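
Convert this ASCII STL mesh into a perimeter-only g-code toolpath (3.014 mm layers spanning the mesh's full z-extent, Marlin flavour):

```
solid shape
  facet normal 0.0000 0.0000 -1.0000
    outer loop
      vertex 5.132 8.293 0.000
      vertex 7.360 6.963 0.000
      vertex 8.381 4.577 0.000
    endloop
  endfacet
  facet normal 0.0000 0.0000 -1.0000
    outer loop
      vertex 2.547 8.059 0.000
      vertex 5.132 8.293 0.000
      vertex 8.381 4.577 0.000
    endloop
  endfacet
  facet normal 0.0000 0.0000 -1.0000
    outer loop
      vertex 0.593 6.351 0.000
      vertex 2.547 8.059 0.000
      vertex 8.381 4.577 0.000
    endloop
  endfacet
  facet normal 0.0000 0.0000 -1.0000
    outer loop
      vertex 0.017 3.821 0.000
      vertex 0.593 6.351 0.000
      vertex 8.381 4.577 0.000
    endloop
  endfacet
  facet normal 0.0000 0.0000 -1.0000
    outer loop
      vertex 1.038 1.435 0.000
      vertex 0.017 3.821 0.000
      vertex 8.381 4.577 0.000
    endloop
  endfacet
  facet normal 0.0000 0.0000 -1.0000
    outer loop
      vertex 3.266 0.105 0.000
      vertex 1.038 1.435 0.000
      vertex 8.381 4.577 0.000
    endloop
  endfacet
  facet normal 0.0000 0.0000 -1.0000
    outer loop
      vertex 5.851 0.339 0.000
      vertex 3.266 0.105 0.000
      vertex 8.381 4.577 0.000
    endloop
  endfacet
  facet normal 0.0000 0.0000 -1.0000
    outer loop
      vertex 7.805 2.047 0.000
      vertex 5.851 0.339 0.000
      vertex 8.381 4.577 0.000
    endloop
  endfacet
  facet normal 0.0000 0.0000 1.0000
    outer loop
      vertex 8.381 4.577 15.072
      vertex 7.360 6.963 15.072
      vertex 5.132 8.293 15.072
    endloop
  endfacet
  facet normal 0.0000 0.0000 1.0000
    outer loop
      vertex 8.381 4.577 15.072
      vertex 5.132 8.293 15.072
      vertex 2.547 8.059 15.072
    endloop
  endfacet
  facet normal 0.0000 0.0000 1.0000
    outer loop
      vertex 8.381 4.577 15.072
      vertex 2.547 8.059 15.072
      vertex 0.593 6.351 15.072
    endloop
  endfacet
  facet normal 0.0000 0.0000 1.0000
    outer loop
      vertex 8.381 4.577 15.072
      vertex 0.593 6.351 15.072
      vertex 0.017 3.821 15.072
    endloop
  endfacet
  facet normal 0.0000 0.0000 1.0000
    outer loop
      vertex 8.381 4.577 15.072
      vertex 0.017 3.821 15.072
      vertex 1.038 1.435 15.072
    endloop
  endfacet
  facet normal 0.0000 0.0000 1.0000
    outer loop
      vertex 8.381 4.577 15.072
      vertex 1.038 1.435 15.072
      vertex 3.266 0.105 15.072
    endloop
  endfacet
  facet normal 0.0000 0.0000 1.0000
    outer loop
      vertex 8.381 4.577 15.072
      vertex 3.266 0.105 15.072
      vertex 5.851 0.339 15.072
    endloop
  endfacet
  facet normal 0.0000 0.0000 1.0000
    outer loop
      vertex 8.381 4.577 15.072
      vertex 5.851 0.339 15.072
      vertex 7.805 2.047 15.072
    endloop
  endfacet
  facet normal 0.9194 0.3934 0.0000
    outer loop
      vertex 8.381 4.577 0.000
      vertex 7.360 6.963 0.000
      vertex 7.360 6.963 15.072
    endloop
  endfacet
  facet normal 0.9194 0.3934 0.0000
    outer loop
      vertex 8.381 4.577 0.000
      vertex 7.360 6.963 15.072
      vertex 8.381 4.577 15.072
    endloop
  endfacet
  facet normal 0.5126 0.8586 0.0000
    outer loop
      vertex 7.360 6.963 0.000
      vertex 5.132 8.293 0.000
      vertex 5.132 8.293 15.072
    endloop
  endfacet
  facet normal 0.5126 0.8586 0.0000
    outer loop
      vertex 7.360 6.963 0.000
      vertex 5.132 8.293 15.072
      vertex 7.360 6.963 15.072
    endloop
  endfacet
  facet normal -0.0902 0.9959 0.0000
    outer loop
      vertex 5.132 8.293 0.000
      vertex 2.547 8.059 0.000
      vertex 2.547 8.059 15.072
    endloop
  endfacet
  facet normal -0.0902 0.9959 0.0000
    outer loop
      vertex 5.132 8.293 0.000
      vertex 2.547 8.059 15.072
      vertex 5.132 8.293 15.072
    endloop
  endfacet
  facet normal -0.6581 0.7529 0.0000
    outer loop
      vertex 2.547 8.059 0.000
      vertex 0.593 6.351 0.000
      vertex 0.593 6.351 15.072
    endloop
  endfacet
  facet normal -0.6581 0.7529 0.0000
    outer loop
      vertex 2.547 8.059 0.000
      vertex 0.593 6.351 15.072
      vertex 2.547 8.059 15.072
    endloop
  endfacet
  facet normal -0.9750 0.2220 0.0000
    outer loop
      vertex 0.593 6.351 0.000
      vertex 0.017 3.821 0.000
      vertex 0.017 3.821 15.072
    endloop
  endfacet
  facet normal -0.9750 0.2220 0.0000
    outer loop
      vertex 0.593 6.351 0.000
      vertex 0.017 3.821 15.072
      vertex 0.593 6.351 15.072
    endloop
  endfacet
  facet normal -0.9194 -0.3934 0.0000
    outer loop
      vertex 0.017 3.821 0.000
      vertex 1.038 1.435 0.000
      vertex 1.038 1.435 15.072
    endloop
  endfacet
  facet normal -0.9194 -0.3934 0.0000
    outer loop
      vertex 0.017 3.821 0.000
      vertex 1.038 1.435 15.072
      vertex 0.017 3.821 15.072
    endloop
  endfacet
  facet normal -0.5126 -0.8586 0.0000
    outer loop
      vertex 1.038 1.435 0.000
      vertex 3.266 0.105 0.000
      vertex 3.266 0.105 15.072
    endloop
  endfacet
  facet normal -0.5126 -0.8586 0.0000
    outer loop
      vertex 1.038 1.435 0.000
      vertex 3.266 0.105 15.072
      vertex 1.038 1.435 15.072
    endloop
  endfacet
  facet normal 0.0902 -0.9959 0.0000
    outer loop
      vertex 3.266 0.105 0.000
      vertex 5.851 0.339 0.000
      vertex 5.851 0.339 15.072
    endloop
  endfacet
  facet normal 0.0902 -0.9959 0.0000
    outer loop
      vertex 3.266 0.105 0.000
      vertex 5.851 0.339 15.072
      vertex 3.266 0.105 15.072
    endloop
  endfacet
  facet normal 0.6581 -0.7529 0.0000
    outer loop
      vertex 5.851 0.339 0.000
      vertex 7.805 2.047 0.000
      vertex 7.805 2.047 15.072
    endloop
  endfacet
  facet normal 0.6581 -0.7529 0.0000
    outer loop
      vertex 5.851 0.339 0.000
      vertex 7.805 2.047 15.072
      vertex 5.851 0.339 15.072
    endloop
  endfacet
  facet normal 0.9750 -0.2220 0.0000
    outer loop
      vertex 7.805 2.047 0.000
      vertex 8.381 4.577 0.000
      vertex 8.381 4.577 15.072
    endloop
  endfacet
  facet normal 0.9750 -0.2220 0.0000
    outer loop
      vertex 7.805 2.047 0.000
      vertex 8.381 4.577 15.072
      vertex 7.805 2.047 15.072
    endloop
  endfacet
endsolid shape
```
; perimeter-only toolpath
G21 ; units = mm
G90 ; absolute positioning
G28 ; home
; layer 1
G0 Z3.014
G0 X8.381 Y4.577
G1 X7.360 Y6.963
G1 X5.132 Y8.293
G1 X2.547 Y8.059
G1 X0.593 Y6.351
G1 X0.017 Y3.821
G1 X1.038 Y1.435
G1 X3.266 Y0.105
G1 X5.851 Y0.339
G1 X7.805 Y2.047
G1 X8.381 Y4.577
; layer 2
G0 Z6.029
G0 X8.381 Y4.577
G1 X7.360 Y6.963
G1 X5.132 Y8.293
G1 X2.547 Y8.059
G1 X0.593 Y6.351
G1 X0.017 Y3.821
G1 X1.038 Y1.435
G1 X3.266 Y0.105
G1 X5.851 Y0.339
G1 X7.805 Y2.047
G1 X8.381 Y4.577
; layer 3
G0 Z9.043
G0 X8.381 Y4.577
G1 X7.360 Y6.963
G1 X5.132 Y8.293
G1 X2.547 Y8.059
G1 X0.593 Y6.351
G1 X0.017 Y3.821
G1 X1.038 Y1.435
G1 X3.266 Y0.105
G1 X5.851 Y0.339
G1 X7.805 Y2.047
G1 X8.381 Y4.577
; layer 4
G0 Z12.058
G0 X8.381 Y4.577
G1 X7.360 Y6.963
G1 X5.132 Y8.293
G1 X2.547 Y8.059
G1 X0.593 Y6.351
G1 X0.017 Y3.821
G1 X1.038 Y1.435
G1 X3.266 Y0.105
G1 X5.851 Y0.339
G1 X7.805 Y2.047
G1 X8.381 Y4.577
; layer 5
G0 Z15.072
G0 X8.381 Y4.577
G1 X7.360 Y6.963
G1 X5.132 Y8.293
G1 X2.547 Y8.059
G1 X0.593 Y6.351
G1 X0.017 Y3.821
G1 X1.038 Y1.435
G1 X3.266 Y0.105
G1 X5.851 Y0.339
G1 X7.805 Y2.047
G1 X8.381 Y4.577
M2 ; end

The solid is a regular 10-sided prism (a cylinder approximated with 10 flat sides), circumscribed radius ≈ 4.2 mm, height ≈ 15.1 mm. Slicing at Δz = 3.014 mm — 5 equal slices spanning the solid's height, so layer i sits at z = i·h/5 — gives 5 non-empty perimeters. Each is a 10-segment closed polygon; G0 lifts to the layer z and rapids to the start vertex, then G1 traces the edges.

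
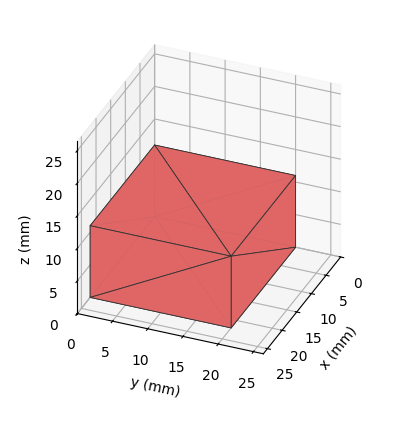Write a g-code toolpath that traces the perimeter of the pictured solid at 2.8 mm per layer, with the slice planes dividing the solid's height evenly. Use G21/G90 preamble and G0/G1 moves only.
Reading the render: the shape is a rectangular box, roughly 22 × 20 mm footprint and 11 mm tall (dimensions read to the nearest mm from the axis ticks). For the g-code, the solid's height is divided into equal slices at the stated Δz and each level perimeter traced with G1 moves after a G0 lift.

; perimeter-only toolpath
G21 ; units = mm
G90 ; absolute positioning
G28 ; home
; layer 1
G0 Z2.8
G0 X0.0 Y0.0
G1 X22.0 Y0.0
G1 X22.0 Y20.0
G1 X0.0 Y20.0
G1 X0.0 Y0.0
; layer 2
G0 Z5.5
G0 X0.0 Y0.0
G1 X22.0 Y0.0
G1 X22.0 Y20.0
G1 X0.0 Y20.0
G1 X0.0 Y0.0
; layer 3
G0 Z8.2
G0 X0.0 Y0.0
G1 X22.0 Y0.0
G1 X22.0 Y20.0
G1 X0.0 Y20.0
G1 X0.0 Y0.0
; layer 4
G0 Z11.0
G0 X0.0 Y0.0
G1 X22.0 Y0.0
G1 X22.0 Y20.0
G1 X0.0 Y20.0
G1 X0.0 Y0.0
M2 ; end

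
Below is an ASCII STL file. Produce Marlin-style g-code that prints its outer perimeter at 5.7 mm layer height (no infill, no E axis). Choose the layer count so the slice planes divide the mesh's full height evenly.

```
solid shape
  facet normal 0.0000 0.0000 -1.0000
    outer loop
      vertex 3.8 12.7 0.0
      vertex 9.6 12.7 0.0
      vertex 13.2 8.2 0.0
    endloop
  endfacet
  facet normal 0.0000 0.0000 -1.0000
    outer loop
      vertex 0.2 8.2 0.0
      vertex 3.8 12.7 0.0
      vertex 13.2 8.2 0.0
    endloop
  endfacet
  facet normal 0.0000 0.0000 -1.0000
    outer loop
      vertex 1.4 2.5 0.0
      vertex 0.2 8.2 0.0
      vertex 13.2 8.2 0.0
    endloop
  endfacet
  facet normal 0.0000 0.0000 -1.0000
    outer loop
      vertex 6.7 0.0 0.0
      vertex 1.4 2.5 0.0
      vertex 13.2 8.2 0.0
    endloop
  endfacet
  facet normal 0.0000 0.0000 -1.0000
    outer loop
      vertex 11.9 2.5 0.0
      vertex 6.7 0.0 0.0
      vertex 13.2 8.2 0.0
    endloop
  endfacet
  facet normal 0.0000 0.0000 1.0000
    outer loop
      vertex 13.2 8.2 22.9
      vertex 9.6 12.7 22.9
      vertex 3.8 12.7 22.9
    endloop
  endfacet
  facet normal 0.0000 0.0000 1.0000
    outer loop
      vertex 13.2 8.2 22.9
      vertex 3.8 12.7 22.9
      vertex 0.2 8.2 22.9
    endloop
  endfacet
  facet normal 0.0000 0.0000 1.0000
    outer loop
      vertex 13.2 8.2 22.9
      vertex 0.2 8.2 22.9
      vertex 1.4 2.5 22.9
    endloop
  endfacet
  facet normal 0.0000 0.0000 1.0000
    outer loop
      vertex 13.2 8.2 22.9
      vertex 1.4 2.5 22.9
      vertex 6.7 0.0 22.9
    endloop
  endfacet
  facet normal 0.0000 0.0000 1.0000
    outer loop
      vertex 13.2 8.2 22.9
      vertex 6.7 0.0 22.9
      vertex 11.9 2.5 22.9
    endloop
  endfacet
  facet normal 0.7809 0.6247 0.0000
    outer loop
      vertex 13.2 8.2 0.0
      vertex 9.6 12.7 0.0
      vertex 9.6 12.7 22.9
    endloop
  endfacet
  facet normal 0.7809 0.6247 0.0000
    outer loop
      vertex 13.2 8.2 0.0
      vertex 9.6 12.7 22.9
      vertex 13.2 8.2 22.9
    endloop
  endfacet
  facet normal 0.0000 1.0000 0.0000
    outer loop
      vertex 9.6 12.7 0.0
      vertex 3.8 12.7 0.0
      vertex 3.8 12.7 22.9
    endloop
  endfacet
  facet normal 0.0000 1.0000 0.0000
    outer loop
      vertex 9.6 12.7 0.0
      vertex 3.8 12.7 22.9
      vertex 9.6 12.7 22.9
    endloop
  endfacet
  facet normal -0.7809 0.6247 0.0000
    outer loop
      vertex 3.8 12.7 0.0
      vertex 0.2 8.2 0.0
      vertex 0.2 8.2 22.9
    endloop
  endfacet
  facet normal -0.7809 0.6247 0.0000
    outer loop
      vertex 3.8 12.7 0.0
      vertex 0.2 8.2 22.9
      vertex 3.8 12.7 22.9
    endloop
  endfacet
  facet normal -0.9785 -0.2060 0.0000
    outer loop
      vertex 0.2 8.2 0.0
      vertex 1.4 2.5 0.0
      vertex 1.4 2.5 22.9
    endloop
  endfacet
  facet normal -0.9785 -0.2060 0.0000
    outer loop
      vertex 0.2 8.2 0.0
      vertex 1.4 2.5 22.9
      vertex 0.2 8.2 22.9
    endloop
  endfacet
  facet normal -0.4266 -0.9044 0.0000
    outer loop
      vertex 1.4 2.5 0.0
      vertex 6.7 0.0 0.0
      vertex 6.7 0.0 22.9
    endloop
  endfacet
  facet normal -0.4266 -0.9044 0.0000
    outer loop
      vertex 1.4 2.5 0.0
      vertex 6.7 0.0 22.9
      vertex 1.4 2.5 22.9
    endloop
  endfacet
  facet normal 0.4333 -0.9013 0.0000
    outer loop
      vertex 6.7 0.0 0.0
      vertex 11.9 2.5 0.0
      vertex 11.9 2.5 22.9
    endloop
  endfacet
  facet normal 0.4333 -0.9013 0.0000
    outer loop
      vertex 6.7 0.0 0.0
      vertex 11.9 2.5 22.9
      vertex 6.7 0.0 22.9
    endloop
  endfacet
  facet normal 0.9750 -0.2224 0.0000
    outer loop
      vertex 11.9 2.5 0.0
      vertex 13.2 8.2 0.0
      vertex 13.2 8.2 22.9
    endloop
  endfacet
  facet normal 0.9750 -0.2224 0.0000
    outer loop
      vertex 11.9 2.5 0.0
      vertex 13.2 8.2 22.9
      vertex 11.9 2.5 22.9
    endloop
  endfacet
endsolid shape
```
; perimeter-only toolpath
G21 ; units = mm
G90 ; absolute positioning
G28 ; home
; layer 1
G0 Z5.7
G0 X13.2 Y8.2
G1 X9.6 Y12.7
G1 X3.8 Y12.7
G1 X0.2 Y8.2
G1 X1.4 Y2.5
G1 X6.7 Y0.0
G1 X11.9 Y2.5
G1 X13.2 Y8.2
; layer 2
G0 Z11.4
G0 X13.2 Y8.2
G1 X9.6 Y12.7
G1 X3.8 Y12.7
G1 X0.2 Y8.2
G1 X1.4 Y2.5
G1 X6.7 Y0.0
G1 X11.9 Y2.5
G1 X13.2 Y8.2
; layer 3
G0 Z17.2
G0 X13.2 Y8.2
G1 X9.6 Y12.7
G1 X3.8 Y12.7
G1 X0.2 Y8.2
G1 X1.4 Y2.5
G1 X6.7 Y0.0
G1 X11.9 Y2.5
G1 X13.2 Y8.2
; layer 4
G0 Z22.9
G0 X13.2 Y8.2
G1 X9.6 Y12.7
G1 X3.8 Y12.7
G1 X0.2 Y8.2
G1 X1.4 Y2.5
G1 X6.7 Y0.0
G1 X11.9 Y2.5
G1 X13.2 Y8.2
M2 ; end

The solid is a regular 7-sided prism (a cylinder approximated with 7 flat sides), circumscribed radius ≈ 6.7 mm, height ≈ 22.9 mm. Slicing at Δz = 5.7 mm — 4 equal slices spanning the solid's height, so layer i sits at z = i·h/4 — gives 4 non-empty perimeters. Each is a 7-segment closed polygon; G0 lifts to the layer z and rapids to the start vertex, then G1 traces the edges.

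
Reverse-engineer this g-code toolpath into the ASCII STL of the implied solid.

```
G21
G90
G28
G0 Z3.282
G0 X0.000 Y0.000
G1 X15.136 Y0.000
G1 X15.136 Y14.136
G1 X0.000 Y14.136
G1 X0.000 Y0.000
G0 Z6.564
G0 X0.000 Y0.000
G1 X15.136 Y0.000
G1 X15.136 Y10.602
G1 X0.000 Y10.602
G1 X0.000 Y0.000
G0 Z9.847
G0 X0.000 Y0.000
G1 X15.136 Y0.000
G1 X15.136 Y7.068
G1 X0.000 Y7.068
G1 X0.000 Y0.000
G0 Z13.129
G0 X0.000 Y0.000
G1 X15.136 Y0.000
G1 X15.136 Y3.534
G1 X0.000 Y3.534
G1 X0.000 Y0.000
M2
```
solid part
  facet normal 0.0000 0.0000 -1.0000
    outer loop
      vertex 15.136 17.670 0.000
      vertex 15.136 0.000 0.000
      vertex 0.000 0.000 0.000
    endloop
  endfacet
  facet normal 0.0000 0.0000 -1.0000
    outer loop
      vertex 0.000 17.670 0.000
      vertex 15.136 17.670 0.000
      vertex 0.000 0.000 0.000
    endloop
  endfacet
  facet normal 0.0000 -1.0000 0.0000
    outer loop
      vertex 0.000 0.000 0.000
      vertex 15.136 0.000 0.000
      vertex 15.136 0.000 16.411
    endloop
  endfacet
  facet normal 0.0000 -1.0000 0.0000
    outer loop
      vertex 0.000 0.000 0.000
      vertex 15.136 0.000 16.411
      vertex 0.000 0.000 16.411
    endloop
  endfacet
  facet normal 0.0000 0.6805 0.7327
    outer loop
      vertex 0.000 0.000 16.411
      vertex 15.136 0.000 16.411
      vertex 15.136 17.670 0.000
    endloop
  endfacet
  facet normal 0.0000 0.6805 0.7327
    outer loop
      vertex 0.000 0.000 16.411
      vertex 15.136 17.670 0.000
      vertex 0.000 17.670 0.000
    endloop
  endfacet
  facet normal -1.0000 0.0000 0.0000
    outer loop
      vertex 0.000 0.000 16.411
      vertex 0.000 17.670 0.000
      vertex 0.000 0.000 0.000
    endloop
  endfacet
  facet normal 1.0000 0.0000 0.0000
    outer loop
      vertex 15.136 0.000 0.000
      vertex 15.136 17.670 0.000
      vertex 15.136 0.000 16.411
    endloop
  endfacet
endsolid part

The G0 Z moves step by Δz≈3.282 mm. The G1 loops shrink linearly with z, so the solid tapers from its base footprint up to z≈16.4. Closing with a flat bottom cap and the tapered top and triangulating gives 8 facets — a wedge (ramp): 15.1 × 17.7 mm base, rising to 16.4 mm along the y=0 edge and sloping linearly to z=0 at y=17.7.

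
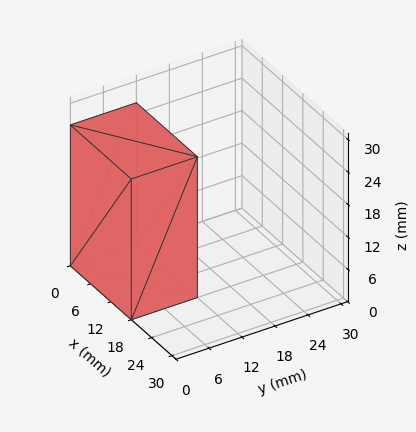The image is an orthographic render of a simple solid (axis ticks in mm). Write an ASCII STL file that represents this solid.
Reading the render: the shape is a rectangular box, roughly 18 × 12 mm footprint and 26 mm tall (dimensions read to the nearest mm from the axis ticks). For the STL, each face is triangulated and given an outward normal.

solid part
  facet normal 0.0000 0.0000 -1.0000
    outer loop
      vertex 18.0 12.0 0.0
      vertex 18.0 0.0 0.0
      vertex 0.0 0.0 0.0
    endloop
  endfacet
  facet normal 0.0000 0.0000 -1.0000
    outer loop
      vertex 0.0 12.0 0.0
      vertex 18.0 12.0 0.0
      vertex 0.0 0.0 0.0
    endloop
  endfacet
  facet normal 0.0000 0.0000 1.0000
    outer loop
      vertex 0.0 0.0 26.0
      vertex 18.0 0.0 26.0
      vertex 18.0 12.0 26.0
    endloop
  endfacet
  facet normal 0.0000 0.0000 1.0000
    outer loop
      vertex 0.0 0.0 26.0
      vertex 18.0 12.0 26.0
      vertex 0.0 12.0 26.0
    endloop
  endfacet
  facet normal 0.0000 -1.0000 0.0000
    outer loop
      vertex 0.0 0.0 0.0
      vertex 18.0 0.0 0.0
      vertex 18.0 0.0 26.0
    endloop
  endfacet
  facet normal 0.0000 -1.0000 0.0000
    outer loop
      vertex 0.0 0.0 0.0
      vertex 18.0 0.0 26.0
      vertex 0.0 0.0 26.0
    endloop
  endfacet
  facet normal 0.0000 1.0000 0.0000
    outer loop
      vertex 18.0 12.0 26.0
      vertex 18.0 12.0 0.0
      vertex 0.0 12.0 0.0
    endloop
  endfacet
  facet normal 0.0000 1.0000 0.0000
    outer loop
      vertex 0.0 12.0 26.0
      vertex 18.0 12.0 26.0
      vertex 0.0 12.0 0.0
    endloop
  endfacet
  facet normal -1.0000 0.0000 0.0000
    outer loop
      vertex 0.0 12.0 26.0
      vertex 0.0 12.0 0.0
      vertex 0.0 0.0 0.0
    endloop
  endfacet
  facet normal -1.0000 0.0000 0.0000
    outer loop
      vertex 0.0 0.0 26.0
      vertex 0.0 12.0 26.0
      vertex 0.0 0.0 0.0
    endloop
  endfacet
  facet normal 1.0000 0.0000 0.0000
    outer loop
      vertex 18.0 0.0 0.0
      vertex 18.0 12.0 0.0
      vertex 18.0 12.0 26.0
    endloop
  endfacet
  facet normal 1.0000 0.0000 0.0000
    outer loop
      vertex 18.0 0.0 0.0
      vertex 18.0 12.0 26.0
      vertex 18.0 0.0 26.0
    endloop
  endfacet
endsolid part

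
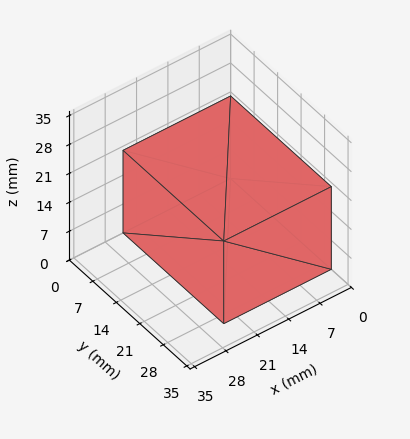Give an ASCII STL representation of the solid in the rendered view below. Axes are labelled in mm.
Reading the render: the shape is a rectangular box, roughly 24 × 30 mm footprint and 20 mm tall (dimensions read to the nearest mm from the axis ticks). For the STL, each face is triangulated and given an outward normal.

solid part
  facet normal 0.0000 0.0000 -1.0000
    outer loop
      vertex 24.000 30.000 0.000
      vertex 24.000 0.000 0.000
      vertex 0.000 0.000 0.000
    endloop
  endfacet
  facet normal 0.0000 0.0000 -1.0000
    outer loop
      vertex 0.000 30.000 0.000
      vertex 24.000 30.000 0.000
      vertex 0.000 0.000 0.000
    endloop
  endfacet
  facet normal 0.0000 0.0000 1.0000
    outer loop
      vertex 0.000 0.000 20.000
      vertex 24.000 0.000 20.000
      vertex 24.000 30.000 20.000
    endloop
  endfacet
  facet normal 0.0000 0.0000 1.0000
    outer loop
      vertex 0.000 0.000 20.000
      vertex 24.000 30.000 20.000
      vertex 0.000 30.000 20.000
    endloop
  endfacet
  facet normal 0.0000 -1.0000 0.0000
    outer loop
      vertex 0.000 0.000 0.000
      vertex 24.000 0.000 0.000
      vertex 24.000 0.000 20.000
    endloop
  endfacet
  facet normal 0.0000 -1.0000 0.0000
    outer loop
      vertex 0.000 0.000 0.000
      vertex 24.000 0.000 20.000
      vertex 0.000 0.000 20.000
    endloop
  endfacet
  facet normal 0.0000 1.0000 0.0000
    outer loop
      vertex 24.000 30.000 20.000
      vertex 24.000 30.000 0.000
      vertex 0.000 30.000 0.000
    endloop
  endfacet
  facet normal 0.0000 1.0000 0.0000
    outer loop
      vertex 0.000 30.000 20.000
      vertex 24.000 30.000 20.000
      vertex 0.000 30.000 0.000
    endloop
  endfacet
  facet normal -1.0000 0.0000 0.0000
    outer loop
      vertex 0.000 30.000 20.000
      vertex 0.000 30.000 0.000
      vertex 0.000 0.000 0.000
    endloop
  endfacet
  facet normal -1.0000 0.0000 0.0000
    outer loop
      vertex 0.000 0.000 20.000
      vertex 0.000 30.000 20.000
      vertex 0.000 0.000 0.000
    endloop
  endfacet
  facet normal 1.0000 0.0000 0.0000
    outer loop
      vertex 24.000 0.000 0.000
      vertex 24.000 30.000 0.000
      vertex 24.000 30.000 20.000
    endloop
  endfacet
  facet normal 1.0000 0.0000 0.0000
    outer loop
      vertex 24.000 0.000 0.000
      vertex 24.000 30.000 20.000
      vertex 24.000 0.000 20.000
    endloop
  endfacet
endsolid part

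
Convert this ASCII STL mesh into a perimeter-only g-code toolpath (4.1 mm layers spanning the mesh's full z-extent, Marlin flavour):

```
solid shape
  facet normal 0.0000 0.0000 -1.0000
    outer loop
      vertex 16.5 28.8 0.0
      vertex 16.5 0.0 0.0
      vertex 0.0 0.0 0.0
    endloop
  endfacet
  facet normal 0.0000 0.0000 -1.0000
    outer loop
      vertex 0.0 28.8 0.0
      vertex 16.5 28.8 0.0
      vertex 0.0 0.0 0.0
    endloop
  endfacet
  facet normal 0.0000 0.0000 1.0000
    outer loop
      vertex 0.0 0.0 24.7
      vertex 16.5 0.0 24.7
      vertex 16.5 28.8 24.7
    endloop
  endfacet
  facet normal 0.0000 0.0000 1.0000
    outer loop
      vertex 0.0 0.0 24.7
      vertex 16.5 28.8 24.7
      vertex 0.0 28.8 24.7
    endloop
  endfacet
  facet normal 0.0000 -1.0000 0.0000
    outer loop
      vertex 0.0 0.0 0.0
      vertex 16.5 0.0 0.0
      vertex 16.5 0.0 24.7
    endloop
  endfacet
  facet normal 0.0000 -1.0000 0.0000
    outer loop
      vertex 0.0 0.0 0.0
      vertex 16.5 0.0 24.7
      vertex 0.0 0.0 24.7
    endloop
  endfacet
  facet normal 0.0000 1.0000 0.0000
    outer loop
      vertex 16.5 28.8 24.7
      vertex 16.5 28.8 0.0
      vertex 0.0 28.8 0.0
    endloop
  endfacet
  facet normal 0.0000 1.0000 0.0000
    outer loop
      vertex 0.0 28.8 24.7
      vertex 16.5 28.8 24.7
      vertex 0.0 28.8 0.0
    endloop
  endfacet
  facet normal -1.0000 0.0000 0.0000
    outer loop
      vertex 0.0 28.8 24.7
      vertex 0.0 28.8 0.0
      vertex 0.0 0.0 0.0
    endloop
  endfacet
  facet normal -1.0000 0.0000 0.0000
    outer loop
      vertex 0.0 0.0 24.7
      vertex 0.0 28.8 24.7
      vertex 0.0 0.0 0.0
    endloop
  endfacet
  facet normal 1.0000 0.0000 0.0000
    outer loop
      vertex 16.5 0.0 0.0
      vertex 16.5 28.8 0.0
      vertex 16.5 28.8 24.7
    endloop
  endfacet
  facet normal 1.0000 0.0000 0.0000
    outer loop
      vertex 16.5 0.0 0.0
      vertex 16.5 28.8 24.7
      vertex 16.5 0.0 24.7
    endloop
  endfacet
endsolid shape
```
; perimeter-only toolpath
G21 ; units = mm
G90 ; absolute positioning
G28 ; home
; layer 1
G0 Z4.1
G0 X0.0 Y0.0
G1 X16.5 Y0.0
G1 X16.5 Y28.8
G1 X0.0 Y28.8
G1 X0.0 Y0.0
; layer 2
G0 Z8.2
G0 X0.0 Y0.0
G1 X16.5 Y0.0
G1 X16.5 Y28.8
G1 X0.0 Y28.8
G1 X0.0 Y0.0
; layer 3
G0 Z12.3
G0 X0.0 Y0.0
G1 X16.5 Y0.0
G1 X16.5 Y28.8
G1 X0.0 Y28.8
G1 X0.0 Y0.0
; layer 4
G0 Z16.5
G0 X0.0 Y0.0
G1 X16.5 Y0.0
G1 X16.5 Y28.8
G1 X0.0 Y28.8
G1 X0.0 Y0.0
; layer 5
G0 Z20.6
G0 X0.0 Y0.0
G1 X16.5 Y0.0
G1 X16.5 Y28.8
G1 X0.0 Y28.8
G1 X0.0 Y0.0
; layer 6
G0 Z24.7
G0 X0.0 Y0.0
G1 X16.5 Y0.0
G1 X16.5 Y28.8
G1 X0.0 Y28.8
G1 X0.0 Y0.0
M2 ; end

The solid is a rectangular box, roughly 16.5 × 28.8 mm footprint and 24.7 mm tall. Slicing at Δz = 4.1 mm — 6 equal slices spanning the solid's height, so layer i sits at z = i·h/6 — gives 6 non-empty perimeters. Each is a 4-segment closed polygon; G0 lifts to the layer z and rapids to the start vertex, then G1 traces the edges.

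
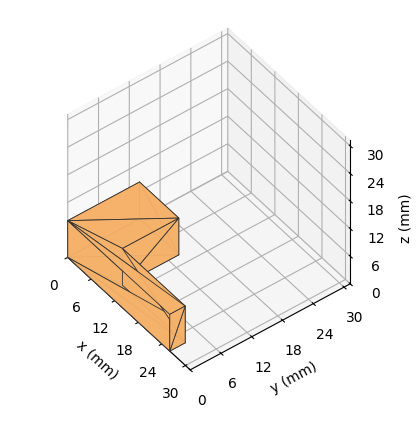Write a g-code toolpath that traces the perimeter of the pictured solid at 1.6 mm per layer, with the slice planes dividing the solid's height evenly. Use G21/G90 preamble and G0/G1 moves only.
Reading the render: the shape is an L-shaped prism: outer 26 × 14 mm, arm thicknesses ≈ 3 mm (horizontal) and 10 mm (vertical), extruded 8 mm in z (dimensions read to the nearest mm from the axis ticks). For the g-code, the solid's height is divided into equal slices at the stated Δz and each level perimeter traced with G1 moves after a G0 lift.

; perimeter-only toolpath
G21 ; units = mm
G90 ; absolute positioning
G28 ; home
; layer 1
G0 Z1.6
G0 X0.0 Y0.0
G1 X26.0 Y0.0
G1 X26.0 Y3.0
G1 X10.0 Y3.0
G1 X10.0 Y14.0
G1 X0.0 Y14.0
G1 X0.0 Y0.0
; layer 2
G0 Z3.2
G0 X0.0 Y0.0
G1 X26.0 Y0.0
G1 X26.0 Y3.0
G1 X10.0 Y3.0
G1 X10.0 Y14.0
G1 X0.0 Y14.0
G1 X0.0 Y0.0
; layer 3
G0 Z4.8
G0 X0.0 Y0.0
G1 X26.0 Y0.0
G1 X26.0 Y3.0
G1 X10.0 Y3.0
G1 X10.0 Y14.0
G1 X0.0 Y14.0
G1 X0.0 Y0.0
; layer 4
G0 Z6.4
G0 X0.0 Y0.0
G1 X26.0 Y0.0
G1 X26.0 Y3.0
G1 X10.0 Y3.0
G1 X10.0 Y14.0
G1 X0.0 Y14.0
G1 X0.0 Y0.0
; layer 5
G0 Z8.0
G0 X0.0 Y0.0
G1 X26.0 Y0.0
G1 X26.0 Y3.0
G1 X10.0 Y3.0
G1 X10.0 Y14.0
G1 X0.0 Y14.0
G1 X0.0 Y0.0
M2 ; end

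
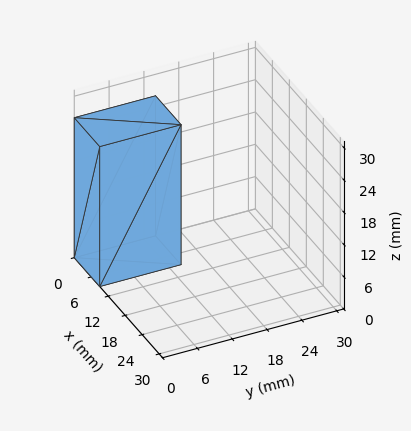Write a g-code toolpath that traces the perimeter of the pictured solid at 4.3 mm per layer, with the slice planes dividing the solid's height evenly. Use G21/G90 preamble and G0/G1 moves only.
Reading the render: the shape is a rectangular box, roughly 9 × 14 mm footprint and 26 mm tall (dimensions read to the nearest mm from the axis ticks). For the g-code, the solid's height is divided into equal slices at the stated Δz and each level perimeter traced with G1 moves after a G0 lift.

; perimeter-only toolpath
G21 ; units = mm
G90 ; absolute positioning
G28 ; home
; layer 1
G0 Z4.3
G0 X0.0 Y0.0
G1 X9.0 Y0.0
G1 X9.0 Y14.0
G1 X0.0 Y14.0
G1 X0.0 Y0.0
; layer 2
G0 Z8.7
G0 X0.0 Y0.0
G1 X9.0 Y0.0
G1 X9.0 Y14.0
G1 X0.0 Y14.0
G1 X0.0 Y0.0
; layer 3
G0 Z13.0
G0 X0.0 Y0.0
G1 X9.0 Y0.0
G1 X9.0 Y14.0
G1 X0.0 Y14.0
G1 X0.0 Y0.0
; layer 4
G0 Z17.3
G0 X0.0 Y0.0
G1 X9.0 Y0.0
G1 X9.0 Y14.0
G1 X0.0 Y14.0
G1 X0.0 Y0.0
; layer 5
G0 Z21.7
G0 X0.0 Y0.0
G1 X9.0 Y0.0
G1 X9.0 Y14.0
G1 X0.0 Y14.0
G1 X0.0 Y0.0
; layer 6
G0 Z26.0
G0 X0.0 Y0.0
G1 X9.0 Y0.0
G1 X9.0 Y14.0
G1 X0.0 Y14.0
G1 X0.0 Y0.0
M2 ; end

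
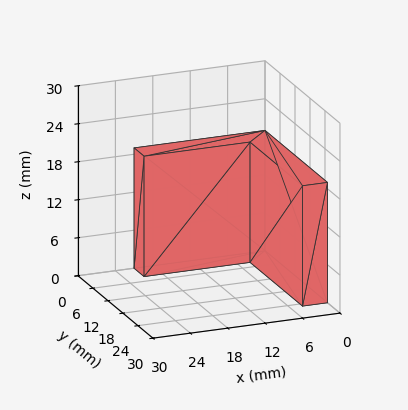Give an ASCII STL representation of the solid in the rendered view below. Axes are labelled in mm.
Reading the render: the shape is an L-shaped prism: outer 21 × 25 mm, arm thicknesses ≈ 4 mm (horizontal) and 4 mm (vertical), extruded 19 mm in z (dimensions read to the nearest mm from the axis ticks). For the STL, each face is triangulated and given an outward normal.

solid part
  facet normal 0.0000 0.0000 -1.0000
    outer loop
      vertex 21.00 4.00 0.00
      vertex 21.00 0.00 0.00
      vertex 0.00 0.00 0.00
    endloop
  endfacet
  facet normal 0.0000 0.0000 -1.0000
    outer loop
      vertex 4.00 4.00 0.00
      vertex 21.00 4.00 0.00
      vertex 0.00 0.00 0.00
    endloop
  endfacet
  facet normal 0.0000 0.0000 -1.0000
    outer loop
      vertex 4.00 25.00 0.00
      vertex 4.00 4.00 0.00
      vertex 0.00 0.00 0.00
    endloop
  endfacet
  facet normal 0.0000 0.0000 -1.0000
    outer loop
      vertex 0.00 25.00 0.00
      vertex 4.00 25.00 0.00
      vertex 0.00 0.00 0.00
    endloop
  endfacet
  facet normal 0.0000 0.0000 1.0000
    outer loop
      vertex 0.00 0.00 19.00
      vertex 21.00 0.00 19.00
      vertex 21.00 4.00 19.00
    endloop
  endfacet
  facet normal 0.0000 0.0000 1.0000
    outer loop
      vertex 0.00 0.00 19.00
      vertex 21.00 4.00 19.00
      vertex 4.00 4.00 19.00
    endloop
  endfacet
  facet normal 0.0000 0.0000 1.0000
    outer loop
      vertex 0.00 0.00 19.00
      vertex 4.00 4.00 19.00
      vertex 4.00 25.00 19.00
    endloop
  endfacet
  facet normal 0.0000 0.0000 1.0000
    outer loop
      vertex 0.00 0.00 19.00
      vertex 4.00 25.00 19.00
      vertex 0.00 25.00 19.00
    endloop
  endfacet
  facet normal 0.0000 -1.0000 0.0000
    outer loop
      vertex 0.00 0.00 0.00
      vertex 21.00 0.00 0.00
      vertex 21.00 0.00 19.00
    endloop
  endfacet
  facet normal 0.0000 -1.0000 0.0000
    outer loop
      vertex 0.00 0.00 0.00
      vertex 21.00 0.00 19.00
      vertex 0.00 0.00 19.00
    endloop
  endfacet
  facet normal 1.0000 0.0000 0.0000
    outer loop
      vertex 21.00 0.00 0.00
      vertex 21.00 4.00 0.00
      vertex 21.00 4.00 19.00
    endloop
  endfacet
  facet normal 1.0000 0.0000 0.0000
    outer loop
      vertex 21.00 0.00 0.00
      vertex 21.00 4.00 19.00
      vertex 21.00 0.00 19.00
    endloop
  endfacet
  facet normal 0.0000 1.0000 0.0000
    outer loop
      vertex 21.00 4.00 0.00
      vertex 4.00 4.00 0.00
      vertex 4.00 4.00 19.00
    endloop
  endfacet
  facet normal 0.0000 1.0000 0.0000
    outer loop
      vertex 21.00 4.00 0.00
      vertex 4.00 4.00 19.00
      vertex 21.00 4.00 19.00
    endloop
  endfacet
  facet normal 1.0000 0.0000 0.0000
    outer loop
      vertex 4.00 4.00 0.00
      vertex 4.00 25.00 0.00
      vertex 4.00 25.00 19.00
    endloop
  endfacet
  facet normal 1.0000 0.0000 0.0000
    outer loop
      vertex 4.00 4.00 0.00
      vertex 4.00 25.00 19.00
      vertex 4.00 4.00 19.00
    endloop
  endfacet
  facet normal 0.0000 1.0000 0.0000
    outer loop
      vertex 4.00 25.00 0.00
      vertex 0.00 25.00 0.00
      vertex 0.00 25.00 19.00
    endloop
  endfacet
  facet normal 0.0000 1.0000 0.0000
    outer loop
      vertex 4.00 25.00 0.00
      vertex 0.00 25.00 19.00
      vertex 4.00 25.00 19.00
    endloop
  endfacet
  facet normal -1.0000 0.0000 0.0000
    outer loop
      vertex 0.00 25.00 0.00
      vertex 0.00 0.00 0.00
      vertex 0.00 0.00 19.00
    endloop
  endfacet
  facet normal -1.0000 0.0000 0.0000
    outer loop
      vertex 0.00 25.00 0.00
      vertex 0.00 0.00 19.00
      vertex 0.00 25.00 19.00
    endloop
  endfacet
endsolid part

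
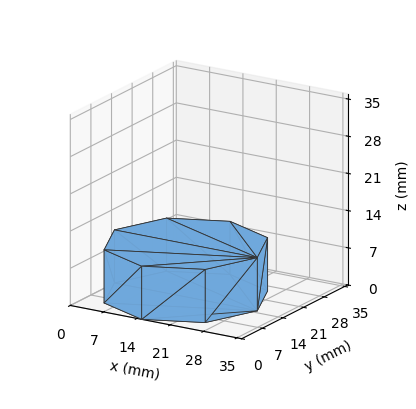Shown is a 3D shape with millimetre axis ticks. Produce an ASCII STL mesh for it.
Reading the render: the shape is a regular 8-sided prism (a cylinder approximated with 8 flat sides), circumscribed radius ≈ 15 mm, height ≈ 10 mm (dimensions read to the nearest mm from the axis ticks). For the STL, each face is triangulated and given an outward normal.

solid part
  facet normal 0.0000 0.0000 -1.0000
    outer loop
      vertex 15.00 30.00 0.00
      vertex 25.61 25.61 0.00
      vertex 30.00 15.00 0.00
    endloop
  endfacet
  facet normal 0.0000 0.0000 -1.0000
    outer loop
      vertex 4.39 25.61 0.00
      vertex 15.00 30.00 0.00
      vertex 30.00 15.00 0.00
    endloop
  endfacet
  facet normal 0.0000 0.0000 -1.0000
    outer loop
      vertex 0.00 15.00 0.00
      vertex 4.39 25.61 0.00
      vertex 30.00 15.00 0.00
    endloop
  endfacet
  facet normal 0.0000 0.0000 -1.0000
    outer loop
      vertex 4.39 4.39 0.00
      vertex 0.00 15.00 0.00
      vertex 30.00 15.00 0.00
    endloop
  endfacet
  facet normal 0.0000 0.0000 -1.0000
    outer loop
      vertex 15.00 0.00 0.00
      vertex 4.39 4.39 0.00
      vertex 30.00 15.00 0.00
    endloop
  endfacet
  facet normal 0.0000 0.0000 -1.0000
    outer loop
      vertex 25.61 4.39 0.00
      vertex 15.00 0.00 0.00
      vertex 30.00 15.00 0.00
    endloop
  endfacet
  facet normal 0.0000 0.0000 1.0000
    outer loop
      vertex 30.00 15.00 10.00
      vertex 25.61 25.61 10.00
      vertex 15.00 30.00 10.00
    endloop
  endfacet
  facet normal 0.0000 0.0000 1.0000
    outer loop
      vertex 30.00 15.00 10.00
      vertex 15.00 30.00 10.00
      vertex 4.39 25.61 10.00
    endloop
  endfacet
  facet normal 0.0000 0.0000 1.0000
    outer loop
      vertex 30.00 15.00 10.00
      vertex 4.39 25.61 10.00
      vertex 0.00 15.00 10.00
    endloop
  endfacet
  facet normal 0.0000 0.0000 1.0000
    outer loop
      vertex 30.00 15.00 10.00
      vertex 0.00 15.00 10.00
      vertex 4.39 4.39 10.00
    endloop
  endfacet
  facet normal 0.0000 0.0000 1.0000
    outer loop
      vertex 30.00 15.00 10.00
      vertex 4.39 4.39 10.00
      vertex 15.00 0.00 10.00
    endloop
  endfacet
  facet normal 0.0000 0.0000 1.0000
    outer loop
      vertex 30.00 15.00 10.00
      vertex 15.00 0.00 10.00
      vertex 25.61 4.39 10.00
    endloop
  endfacet
  facet normal 0.9240 0.3823 0.0000
    outer loop
      vertex 30.00 15.00 0.00
      vertex 25.61 25.61 0.00
      vertex 25.61 25.61 10.00
    endloop
  endfacet
  facet normal 0.9240 0.3823 0.0000
    outer loop
      vertex 30.00 15.00 0.00
      vertex 25.61 25.61 10.00
      vertex 30.00 15.00 10.00
    endloop
  endfacet
  facet normal 0.3823 0.9240 0.0000
    outer loop
      vertex 25.61 25.61 0.00
      vertex 15.00 30.00 0.00
      vertex 15.00 30.00 10.00
    endloop
  endfacet
  facet normal 0.3823 0.9240 0.0000
    outer loop
      vertex 25.61 25.61 0.00
      vertex 15.00 30.00 10.00
      vertex 25.61 25.61 10.00
    endloop
  endfacet
  facet normal -0.3823 0.9240 0.0000
    outer loop
      vertex 15.00 30.00 0.00
      vertex 4.39 25.61 0.00
      vertex 4.39 25.61 10.00
    endloop
  endfacet
  facet normal -0.3823 0.9240 0.0000
    outer loop
      vertex 15.00 30.00 0.00
      vertex 4.39 25.61 10.00
      vertex 15.00 30.00 10.00
    endloop
  endfacet
  facet normal -0.9240 0.3823 0.0000
    outer loop
      vertex 4.39 25.61 0.00
      vertex 0.00 15.00 0.00
      vertex 0.00 15.00 10.00
    endloop
  endfacet
  facet normal -0.9240 0.3823 0.0000
    outer loop
      vertex 4.39 25.61 0.00
      vertex 0.00 15.00 10.00
      vertex 4.39 25.61 10.00
    endloop
  endfacet
  facet normal -0.9240 -0.3823 0.0000
    outer loop
      vertex 0.00 15.00 0.00
      vertex 4.39 4.39 0.00
      vertex 4.39 4.39 10.00
    endloop
  endfacet
  facet normal -0.9240 -0.3823 0.0000
    outer loop
      vertex 0.00 15.00 0.00
      vertex 4.39 4.39 10.00
      vertex 0.00 15.00 10.00
    endloop
  endfacet
  facet normal -0.3823 -0.9240 0.0000
    outer loop
      vertex 4.39 4.39 0.00
      vertex 15.00 0.00 0.00
      vertex 15.00 0.00 10.00
    endloop
  endfacet
  facet normal -0.3823 -0.9240 0.0000
    outer loop
      vertex 4.39 4.39 0.00
      vertex 15.00 0.00 10.00
      vertex 4.39 4.39 10.00
    endloop
  endfacet
  facet normal 0.3823 -0.9240 0.0000
    outer loop
      vertex 15.00 0.00 0.00
      vertex 25.61 4.39 0.00
      vertex 25.61 4.39 10.00
    endloop
  endfacet
  facet normal 0.3823 -0.9240 0.0000
    outer loop
      vertex 15.00 0.00 0.00
      vertex 25.61 4.39 10.00
      vertex 15.00 0.00 10.00
    endloop
  endfacet
  facet normal 0.9240 -0.3823 0.0000
    outer loop
      vertex 25.61 4.39 0.00
      vertex 30.00 15.00 0.00
      vertex 30.00 15.00 10.00
    endloop
  endfacet
  facet normal 0.9240 -0.3823 0.0000
    outer loop
      vertex 25.61 4.39 0.00
      vertex 30.00 15.00 10.00
      vertex 25.61 4.39 10.00
    endloop
  endfacet
endsolid part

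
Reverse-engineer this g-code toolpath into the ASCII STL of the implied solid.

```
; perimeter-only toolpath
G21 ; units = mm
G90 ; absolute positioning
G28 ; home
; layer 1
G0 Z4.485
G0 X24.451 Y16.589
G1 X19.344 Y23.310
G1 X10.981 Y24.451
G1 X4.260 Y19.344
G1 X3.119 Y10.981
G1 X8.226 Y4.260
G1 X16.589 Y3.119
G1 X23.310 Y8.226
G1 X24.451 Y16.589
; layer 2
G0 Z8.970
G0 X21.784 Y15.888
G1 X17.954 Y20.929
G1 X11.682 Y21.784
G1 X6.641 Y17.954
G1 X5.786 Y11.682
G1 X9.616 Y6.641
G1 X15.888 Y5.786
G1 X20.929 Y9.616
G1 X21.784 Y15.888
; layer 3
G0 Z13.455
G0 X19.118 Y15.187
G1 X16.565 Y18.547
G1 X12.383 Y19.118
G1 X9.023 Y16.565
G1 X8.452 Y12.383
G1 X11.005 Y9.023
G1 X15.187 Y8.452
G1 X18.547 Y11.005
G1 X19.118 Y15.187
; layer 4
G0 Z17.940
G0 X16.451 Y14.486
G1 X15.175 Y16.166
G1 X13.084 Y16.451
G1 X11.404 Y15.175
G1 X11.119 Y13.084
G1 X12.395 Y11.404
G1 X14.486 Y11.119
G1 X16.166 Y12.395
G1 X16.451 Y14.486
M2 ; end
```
solid part
  facet normal 0.0000 0.0000 -1.0000
    outer loop
      vertex 10.280 27.117 0.000
      vertex 20.734 25.691 0.000
      vertex 27.117 17.290 0.000
    endloop
  endfacet
  facet normal 0.0000 0.0000 -1.0000
    outer loop
      vertex 1.879 20.734 0.000
      vertex 10.280 27.117 0.000
      vertex 27.117 17.290 0.000
    endloop
  endfacet
  facet normal 0.0000 0.0000 -1.0000
    outer loop
      vertex 0.453 10.280 0.000
      vertex 1.879 20.734 0.000
      vertex 27.117 17.290 0.000
    endloop
  endfacet
  facet normal 0.0000 0.0000 -1.0000
    outer loop
      vertex 6.836 1.879 0.000
      vertex 0.453 10.280 0.000
      vertex 27.117 17.290 0.000
    endloop
  endfacet
  facet normal 0.0000 0.0000 -1.0000
    outer loop
      vertex 17.290 0.453 0.000
      vertex 6.836 1.879 0.000
      vertex 27.117 17.290 0.000
    endloop
  endfacet
  facet normal 0.0000 0.0000 -1.0000
    outer loop
      vertex 25.691 6.836 0.000
      vertex 17.290 0.453 0.000
      vertex 27.117 17.290 0.000
    endloop
  endfacet
  facet normal 0.6924 0.5261 0.4938
    outer loop
      vertex 27.117 17.290 0.000
      vertex 20.734 25.691 0.000
      vertex 13.785 13.785 22.425
    endloop
  endfacet
  facet normal 0.1175 0.8616 0.4938
    outer loop
      vertex 20.734 25.691 0.000
      vertex 10.280 27.117 0.000
      vertex 13.785 13.785 22.425
    endloop
  endfacet
  facet normal -0.5261 0.6924 0.4938
    outer loop
      vertex 10.280 27.117 0.000
      vertex 1.879 20.734 0.000
      vertex 13.785 13.785 22.425
    endloop
  endfacet
  facet normal -0.8616 0.1175 0.4938
    outer loop
      vertex 1.879 20.734 0.000
      vertex 0.453 10.280 0.000
      vertex 13.785 13.785 22.425
    endloop
  endfacet
  facet normal -0.6924 -0.5261 0.4938
    outer loop
      vertex 0.453 10.280 0.000
      vertex 6.836 1.879 0.000
      vertex 13.785 13.785 22.425
    endloop
  endfacet
  facet normal -0.1175 -0.8616 0.4938
    outer loop
      vertex 6.836 1.879 0.000
      vertex 17.290 0.453 0.000
      vertex 13.785 13.785 22.425
    endloop
  endfacet
  facet normal 0.5261 -0.6924 0.4938
    outer loop
      vertex 17.290 0.453 0.000
      vertex 25.691 6.836 0.000
      vertex 13.785 13.785 22.425
    endloop
  endfacet
  facet normal 0.8616 -0.1175 0.4938
    outer loop
      vertex 25.691 6.836 0.000
      vertex 27.117 17.290 0.000
      vertex 13.785 13.785 22.425
    endloop
  endfacet
endsolid part

The G0 Z moves step by Δz≈4.485 mm. The G1 loops shrink linearly with z, so the solid tapers from its base footprint up to z≈22.4. Closing with a flat bottom cap and the tapered top and triangulating gives 14 facets — a regular 8-sided pyramid, base circumscribed radius ≈ 13.8 mm, apex at z ≈ 22.4 mm.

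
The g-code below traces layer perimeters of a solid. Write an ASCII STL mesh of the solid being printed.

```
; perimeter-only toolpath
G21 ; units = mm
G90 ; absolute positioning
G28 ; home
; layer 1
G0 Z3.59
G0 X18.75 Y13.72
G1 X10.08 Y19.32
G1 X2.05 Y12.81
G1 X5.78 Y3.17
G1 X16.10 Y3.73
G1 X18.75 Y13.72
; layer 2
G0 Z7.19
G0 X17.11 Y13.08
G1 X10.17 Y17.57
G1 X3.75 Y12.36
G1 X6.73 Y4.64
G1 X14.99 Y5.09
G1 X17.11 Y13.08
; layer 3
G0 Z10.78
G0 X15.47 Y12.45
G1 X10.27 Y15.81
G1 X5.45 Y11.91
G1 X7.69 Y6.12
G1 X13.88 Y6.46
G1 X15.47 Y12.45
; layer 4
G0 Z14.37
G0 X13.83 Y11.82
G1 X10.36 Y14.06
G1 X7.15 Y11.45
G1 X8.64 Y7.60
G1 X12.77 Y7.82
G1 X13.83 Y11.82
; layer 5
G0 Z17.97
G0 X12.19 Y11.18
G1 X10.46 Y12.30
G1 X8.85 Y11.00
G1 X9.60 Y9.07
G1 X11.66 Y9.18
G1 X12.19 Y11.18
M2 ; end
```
solid part
  facet normal 0.0000 0.0000 -1.0000
    outer loop
      vertex 0.35 13.26 0.00
      vertex 9.98 21.08 0.00
      vertex 20.39 14.35 0.00
    endloop
  endfacet
  facet normal 0.0000 0.0000 -1.0000
    outer loop
      vertex 4.82 1.69 0.00
      vertex 0.35 13.26 0.00
      vertex 20.39 14.35 0.00
    endloop
  endfacet
  facet normal 0.0000 0.0000 -1.0000
    outer loop
      vertex 17.21 2.36 0.00
      vertex 4.82 1.69 0.00
      vertex 20.39 14.35 0.00
    endloop
  endfacet
  facet normal 0.5048 0.7808 0.3680
    outer loop
      vertex 20.39 14.35 0.00
      vertex 9.98 21.08 0.00
      vertex 10.55 10.55 21.56
    endloop
  endfacet
  facet normal -0.5861 0.7218 0.3680
    outer loop
      vertex 9.98 21.08 0.00
      vertex 0.35 13.26 0.00
      vertex 10.55 10.55 21.56
    endloop
  endfacet
  facet normal -0.8673 -0.3351 0.3682
    outer loop
      vertex 0.35 13.26 0.00
      vertex 4.82 1.69 0.00
      vertex 10.55 10.55 21.56
    endloop
  endfacet
  facet normal 0.0502 -0.9284 0.3682
    outer loop
      vertex 4.82 1.69 0.00
      vertex 17.21 2.36 0.00
      vertex 10.55 10.55 21.56
    endloop
  endfacet
  facet normal 0.8987 -0.2384 0.3682
    outer loop
      vertex 17.21 2.36 0.00
      vertex 20.39 14.35 0.00
      vertex 10.55 10.55 21.56
    endloop
  endfacet
endsolid part

The G0 Z moves step by Δz≈3.59 mm. The G1 loops shrink linearly with z, so the solid tapers from its base footprint up to z≈21.6. Closing with a flat bottom cap and the tapered top and triangulating gives 8 facets — a regular 5-sided pyramid, base circumscribed radius ≈ 10.6 mm, apex at z ≈ 21.6 mm.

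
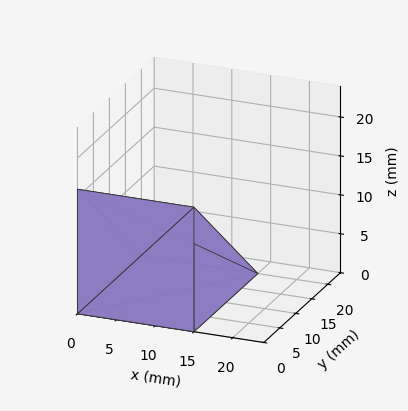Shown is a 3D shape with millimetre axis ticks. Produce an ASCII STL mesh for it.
Reading the render: the shape is a wedge (ramp): 15 × 20 mm base, rising to 16 mm along the y=0 edge and sloping linearly to z=0 at y=20 (dimensions read to the nearest mm from the axis ticks). For the STL, each face is triangulated and given an outward normal.

solid part
  facet normal 0.0000 0.0000 -1.0000
    outer loop
      vertex 15.000 20.000 0.000
      vertex 15.000 0.000 0.000
      vertex 0.000 0.000 0.000
    endloop
  endfacet
  facet normal 0.0000 0.0000 -1.0000
    outer loop
      vertex 0.000 20.000 0.000
      vertex 15.000 20.000 0.000
      vertex 0.000 0.000 0.000
    endloop
  endfacet
  facet normal 0.0000 -1.0000 0.0000
    outer loop
      vertex 0.000 0.000 0.000
      vertex 15.000 0.000 0.000
      vertex 15.000 0.000 16.000
    endloop
  endfacet
  facet normal 0.0000 -1.0000 0.0000
    outer loop
      vertex 0.000 0.000 0.000
      vertex 15.000 0.000 16.000
      vertex 0.000 0.000 16.000
    endloop
  endfacet
  facet normal 0.0000 0.6247 0.7809
    outer loop
      vertex 0.000 0.000 16.000
      vertex 15.000 0.000 16.000
      vertex 15.000 20.000 0.000
    endloop
  endfacet
  facet normal 0.0000 0.6247 0.7809
    outer loop
      vertex 0.000 0.000 16.000
      vertex 15.000 20.000 0.000
      vertex 0.000 20.000 0.000
    endloop
  endfacet
  facet normal -1.0000 0.0000 0.0000
    outer loop
      vertex 0.000 0.000 16.000
      vertex 0.000 20.000 0.000
      vertex 0.000 0.000 0.000
    endloop
  endfacet
  facet normal 1.0000 0.0000 0.0000
    outer loop
      vertex 15.000 0.000 0.000
      vertex 15.000 20.000 0.000
      vertex 15.000 0.000 16.000
    endloop
  endfacet
endsolid part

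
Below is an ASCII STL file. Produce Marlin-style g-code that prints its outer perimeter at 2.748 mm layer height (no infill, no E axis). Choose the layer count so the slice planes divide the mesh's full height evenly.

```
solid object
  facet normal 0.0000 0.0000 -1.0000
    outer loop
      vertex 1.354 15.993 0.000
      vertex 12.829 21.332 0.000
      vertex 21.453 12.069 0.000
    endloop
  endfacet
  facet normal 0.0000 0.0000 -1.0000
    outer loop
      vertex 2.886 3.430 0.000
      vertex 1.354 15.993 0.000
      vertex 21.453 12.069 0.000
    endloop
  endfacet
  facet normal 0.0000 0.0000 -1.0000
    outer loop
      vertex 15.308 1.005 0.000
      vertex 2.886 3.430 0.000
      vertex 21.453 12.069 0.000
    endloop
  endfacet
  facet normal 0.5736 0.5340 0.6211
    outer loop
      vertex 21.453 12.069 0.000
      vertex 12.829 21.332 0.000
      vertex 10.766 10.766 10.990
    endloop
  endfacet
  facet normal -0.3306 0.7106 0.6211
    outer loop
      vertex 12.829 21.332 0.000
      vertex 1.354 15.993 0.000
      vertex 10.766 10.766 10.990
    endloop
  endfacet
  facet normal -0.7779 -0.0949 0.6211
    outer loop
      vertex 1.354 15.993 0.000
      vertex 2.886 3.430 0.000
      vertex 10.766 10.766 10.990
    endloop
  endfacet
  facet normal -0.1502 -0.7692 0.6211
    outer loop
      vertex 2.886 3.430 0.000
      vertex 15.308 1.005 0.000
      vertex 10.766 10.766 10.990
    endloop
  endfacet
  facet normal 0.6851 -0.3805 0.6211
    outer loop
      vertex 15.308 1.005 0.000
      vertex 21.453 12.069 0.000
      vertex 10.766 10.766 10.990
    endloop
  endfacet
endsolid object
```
; perimeter-only toolpath
G21 ; units = mm
G90 ; absolute positioning
G28 ; home
; layer 1
G0 Z2.748
G0 X18.781 Y11.743
G1 X12.313 Y18.691
G1 X3.707 Y14.686
G1 X4.856 Y5.264
G1 X14.172 Y3.445
G1 X18.781 Y11.743
; layer 2
G0 Z5.495
G0 X16.110 Y11.418
G1 X11.797 Y16.049
G1 X6.060 Y13.380
G1 X6.826 Y7.098
G1 X13.037 Y5.886
G1 X16.110 Y11.418
; layer 3
G0 Z8.242
G0 X13.438 Y11.092
G1 X11.282 Y13.408
G1 X8.413 Y12.073
G1 X8.796 Y8.932
G1 X11.902 Y8.326
G1 X13.438 Y11.092
M2 ; end

The solid is a regular 5-sided pyramid, base circumscribed radius ≈ 10.8 mm, apex at z ≈ 11 mm. Slicing at Δz = 2.748 mm — 4 equal slices spanning the solid's height, so layer i sits at z = i·h/4 — gives 3 non-empty perimeters. Each is a 5-segment closed polygon; G0 lifts to the layer z and rapids to the start vertex, then G1 traces the edges. The cross-section shrinks linearly with z (the slice at the apex is degenerate and omitted).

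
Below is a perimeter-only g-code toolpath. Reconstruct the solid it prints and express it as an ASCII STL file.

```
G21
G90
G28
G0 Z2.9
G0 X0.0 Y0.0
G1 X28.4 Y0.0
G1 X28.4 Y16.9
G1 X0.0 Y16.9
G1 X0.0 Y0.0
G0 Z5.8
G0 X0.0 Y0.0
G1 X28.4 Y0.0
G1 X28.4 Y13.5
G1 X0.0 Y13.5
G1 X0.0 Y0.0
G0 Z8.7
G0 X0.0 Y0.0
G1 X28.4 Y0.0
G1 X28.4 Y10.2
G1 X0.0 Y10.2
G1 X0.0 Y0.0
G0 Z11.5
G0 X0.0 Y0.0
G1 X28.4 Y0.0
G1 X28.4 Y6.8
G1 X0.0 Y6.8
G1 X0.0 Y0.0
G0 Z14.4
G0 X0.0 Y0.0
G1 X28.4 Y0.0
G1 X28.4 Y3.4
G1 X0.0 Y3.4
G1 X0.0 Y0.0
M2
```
solid part
  facet normal 0.0000 0.0000 -1.0000
    outer loop
      vertex 28.4 20.3 0.0
      vertex 28.4 0.0 0.0
      vertex 0.0 0.0 0.0
    endloop
  endfacet
  facet normal 0.0000 0.0000 -1.0000
    outer loop
      vertex 0.0 20.3 0.0
      vertex 28.4 20.3 0.0
      vertex 0.0 0.0 0.0
    endloop
  endfacet
  facet normal 0.0000 -1.0000 0.0000
    outer loop
      vertex 0.0 0.0 0.0
      vertex 28.4 0.0 0.0
      vertex 28.4 0.0 17.3
    endloop
  endfacet
  facet normal 0.0000 -1.0000 0.0000
    outer loop
      vertex 0.0 0.0 0.0
      vertex 28.4 0.0 17.3
      vertex 0.0 0.0 17.3
    endloop
  endfacet
  facet normal 0.0000 0.6486 0.7611
    outer loop
      vertex 0.0 0.0 17.3
      vertex 28.4 0.0 17.3
      vertex 28.4 20.3 0.0
    endloop
  endfacet
  facet normal 0.0000 0.6486 0.7611
    outer loop
      vertex 0.0 0.0 17.3
      vertex 28.4 20.3 0.0
      vertex 0.0 20.3 0.0
    endloop
  endfacet
  facet normal -1.0000 0.0000 0.0000
    outer loop
      vertex 0.0 0.0 17.3
      vertex 0.0 20.3 0.0
      vertex 0.0 0.0 0.0
    endloop
  endfacet
  facet normal 1.0000 0.0000 0.0000
    outer loop
      vertex 28.4 0.0 0.0
      vertex 28.4 20.3 0.0
      vertex 28.4 0.0 17.3
    endloop
  endfacet
endsolid part

The G0 Z moves step by Δz≈2.9 mm. The G1 loops shrink linearly with z, so the solid tapers from its base footprint up to z≈17.3. Closing with a flat bottom cap and the tapered top and triangulating gives 8 facets — a wedge (ramp): 28.4 × 20.3 mm base, rising to 17.3 mm along the y=0 edge and sloping linearly to z=0 at y=20.3.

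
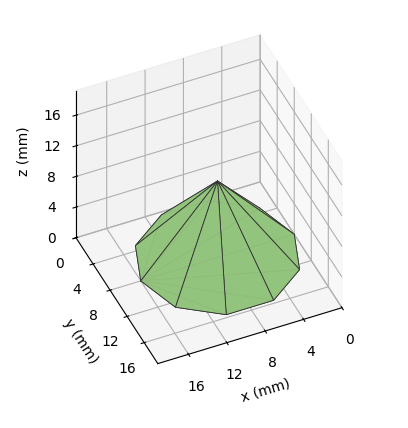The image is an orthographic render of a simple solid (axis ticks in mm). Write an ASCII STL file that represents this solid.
Reading the render: the shape is a regular 10-sided pyramid, base circumscribed radius ≈ 8 mm, apex at z ≈ 10 mm (dimensions read to the nearest mm from the axis ticks). For the STL, each face is triangulated and given an outward normal.

solid part
  facet normal 0.0000 0.0000 -1.0000
    outer loop
      vertex 10.47 15.61 0.00
      vertex 14.47 12.70 0.00
      vertex 16.00 8.00 0.00
    endloop
  endfacet
  facet normal 0.0000 0.0000 -1.0000
    outer loop
      vertex 5.53 15.61 0.00
      vertex 10.47 15.61 0.00
      vertex 16.00 8.00 0.00
    endloop
  endfacet
  facet normal 0.0000 0.0000 -1.0000
    outer loop
      vertex 1.53 12.70 0.00
      vertex 5.53 15.61 0.00
      vertex 16.00 8.00 0.00
    endloop
  endfacet
  facet normal 0.0000 0.0000 -1.0000
    outer loop
      vertex 0.00 8.00 0.00
      vertex 1.53 12.70 0.00
      vertex 16.00 8.00 0.00
    endloop
  endfacet
  facet normal 0.0000 0.0000 -1.0000
    outer loop
      vertex 1.53 3.30 0.00
      vertex 0.00 8.00 0.00
      vertex 16.00 8.00 0.00
    endloop
  endfacet
  facet normal 0.0000 0.0000 -1.0000
    outer loop
      vertex 5.53 0.39 0.00
      vertex 1.53 3.30 0.00
      vertex 16.00 8.00 0.00
    endloop
  endfacet
  facet normal 0.0000 0.0000 -1.0000
    outer loop
      vertex 10.47 0.39 0.00
      vertex 5.53 0.39 0.00
      vertex 16.00 8.00 0.00
    endloop
  endfacet
  facet normal 0.0000 0.0000 -1.0000
    outer loop
      vertex 14.47 3.30 0.00
      vertex 10.47 0.39 0.00
      vertex 16.00 8.00 0.00
    endloop
  endfacet
  facet normal 0.7568 0.2464 0.6054
    outer loop
      vertex 16.00 8.00 0.00
      vertex 14.47 12.70 0.00
      vertex 8.00 8.00 10.00
    endloop
  endfacet
  facet normal 0.4682 0.6436 0.6054
    outer loop
      vertex 14.47 12.70 0.00
      vertex 10.47 15.61 0.00
      vertex 8.00 8.00 10.00
    endloop
  endfacet
  facet normal 0.0000 0.7958 0.6056
    outer loop
      vertex 10.47 15.61 0.00
      vertex 5.53 15.61 0.00
      vertex 8.00 8.00 10.00
    endloop
  endfacet
  facet normal -0.4682 0.6436 0.6054
    outer loop
      vertex 5.53 15.61 0.00
      vertex 1.53 12.70 0.00
      vertex 8.00 8.00 10.00
    endloop
  endfacet
  facet normal -0.7568 0.2464 0.6054
    outer loop
      vertex 1.53 12.70 0.00
      vertex 0.00 8.00 0.00
      vertex 8.00 8.00 10.00
    endloop
  endfacet
  facet normal -0.7568 -0.2464 0.6054
    outer loop
      vertex 0.00 8.00 0.00
      vertex 1.53 3.30 0.00
      vertex 8.00 8.00 10.00
    endloop
  endfacet
  facet normal -0.4682 -0.6436 0.6054
    outer loop
      vertex 1.53 3.30 0.00
      vertex 5.53 0.39 0.00
      vertex 8.00 8.00 10.00
    endloop
  endfacet
  facet normal 0.0000 -0.7958 0.6056
    outer loop
      vertex 5.53 0.39 0.00
      vertex 10.47 0.39 0.00
      vertex 8.00 8.00 10.00
    endloop
  endfacet
  facet normal 0.4682 -0.6436 0.6054
    outer loop
      vertex 10.47 0.39 0.00
      vertex 14.47 3.30 0.00
      vertex 8.00 8.00 10.00
    endloop
  endfacet
  facet normal 0.7568 -0.2464 0.6054
    outer loop
      vertex 14.47 3.30 0.00
      vertex 16.00 8.00 0.00
      vertex 8.00 8.00 10.00
    endloop
  endfacet
endsolid part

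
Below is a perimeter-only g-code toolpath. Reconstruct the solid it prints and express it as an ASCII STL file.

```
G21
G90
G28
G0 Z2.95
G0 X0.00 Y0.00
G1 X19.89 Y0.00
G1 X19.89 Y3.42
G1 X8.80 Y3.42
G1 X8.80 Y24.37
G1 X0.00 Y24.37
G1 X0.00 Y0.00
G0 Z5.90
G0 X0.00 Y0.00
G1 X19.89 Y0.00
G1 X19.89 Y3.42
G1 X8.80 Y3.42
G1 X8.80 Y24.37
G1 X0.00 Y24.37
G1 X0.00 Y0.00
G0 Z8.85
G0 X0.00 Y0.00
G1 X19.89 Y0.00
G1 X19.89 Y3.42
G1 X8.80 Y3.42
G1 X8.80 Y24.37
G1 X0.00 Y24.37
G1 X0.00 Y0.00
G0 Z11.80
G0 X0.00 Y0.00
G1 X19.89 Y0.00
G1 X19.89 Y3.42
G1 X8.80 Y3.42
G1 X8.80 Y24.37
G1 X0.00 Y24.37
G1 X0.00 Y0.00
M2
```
solid part
  facet normal 0.0000 0.0000 -1.0000
    outer loop
      vertex 19.89 3.42 0.00
      vertex 19.89 0.00 0.00
      vertex 0.00 0.00 0.00
    endloop
  endfacet
  facet normal 0.0000 0.0000 -1.0000
    outer loop
      vertex 8.80 3.42 0.00
      vertex 19.89 3.42 0.00
      vertex 0.00 0.00 0.00
    endloop
  endfacet
  facet normal 0.0000 0.0000 -1.0000
    outer loop
      vertex 8.80 24.37 0.00
      vertex 8.80 3.42 0.00
      vertex 0.00 0.00 0.00
    endloop
  endfacet
  facet normal 0.0000 0.0000 -1.0000
    outer loop
      vertex 0.00 24.37 0.00
      vertex 8.80 24.37 0.00
      vertex 0.00 0.00 0.00
    endloop
  endfacet
  facet normal 0.0000 0.0000 1.0000
    outer loop
      vertex 0.00 0.00 11.80
      vertex 19.89 0.00 11.80
      vertex 19.89 3.42 11.80
    endloop
  endfacet
  facet normal 0.0000 0.0000 1.0000
    outer loop
      vertex 0.00 0.00 11.80
      vertex 19.89 3.42 11.80
      vertex 8.80 3.42 11.80
    endloop
  endfacet
  facet normal 0.0000 0.0000 1.0000
    outer loop
      vertex 0.00 0.00 11.80
      vertex 8.80 3.42 11.80
      vertex 8.80 24.37 11.80
    endloop
  endfacet
  facet normal 0.0000 0.0000 1.0000
    outer loop
      vertex 0.00 0.00 11.80
      vertex 8.80 24.37 11.80
      vertex 0.00 24.37 11.80
    endloop
  endfacet
  facet normal 0.0000 -1.0000 0.0000
    outer loop
      vertex 0.00 0.00 0.00
      vertex 19.89 0.00 0.00
      vertex 19.89 0.00 11.80
    endloop
  endfacet
  facet normal 0.0000 -1.0000 0.0000
    outer loop
      vertex 0.00 0.00 0.00
      vertex 19.89 0.00 11.80
      vertex 0.00 0.00 11.80
    endloop
  endfacet
  facet normal 1.0000 0.0000 0.0000
    outer loop
      vertex 19.89 0.00 0.00
      vertex 19.89 3.42 0.00
      vertex 19.89 3.42 11.80
    endloop
  endfacet
  facet normal 1.0000 0.0000 0.0000
    outer loop
      vertex 19.89 0.00 0.00
      vertex 19.89 3.42 11.80
      vertex 19.89 0.00 11.80
    endloop
  endfacet
  facet normal 0.0000 1.0000 0.0000
    outer loop
      vertex 19.89 3.42 0.00
      vertex 8.80 3.42 0.00
      vertex 8.80 3.42 11.80
    endloop
  endfacet
  facet normal 0.0000 1.0000 0.0000
    outer loop
      vertex 19.89 3.42 0.00
      vertex 8.80 3.42 11.80
      vertex 19.89 3.42 11.80
    endloop
  endfacet
  facet normal 1.0000 0.0000 0.0000
    outer loop
      vertex 8.80 3.42 0.00
      vertex 8.80 24.37 0.00
      vertex 8.80 24.37 11.80
    endloop
  endfacet
  facet normal 1.0000 0.0000 0.0000
    outer loop
      vertex 8.80 3.42 0.00
      vertex 8.80 24.37 11.80
      vertex 8.80 3.42 11.80
    endloop
  endfacet
  facet normal 0.0000 1.0000 0.0000
    outer loop
      vertex 8.80 24.37 0.00
      vertex 0.00 24.37 0.00
      vertex 0.00 24.37 11.80
    endloop
  endfacet
  facet normal 0.0000 1.0000 0.0000
    outer loop
      vertex 8.80 24.37 0.00
      vertex 0.00 24.37 11.80
      vertex 8.80 24.37 11.80
    endloop
  endfacet
  facet normal -1.0000 0.0000 0.0000
    outer loop
      vertex 0.00 24.37 0.00
      vertex 0.00 0.00 0.00
      vertex 0.00 0.00 11.80
    endloop
  endfacet
  facet normal -1.0000 0.0000 0.0000
    outer loop
      vertex 0.00 24.37 0.00
      vertex 0.00 0.00 11.80
      vertex 0.00 24.37 11.80
    endloop
  endfacet
endsolid part

The G0 Z moves step by Δz≈2.95 mm. Every layer's G1 loop is the same polygon, so the solid is a straight extrusion of it from z=0 to z≈11.8. Closing with flat bottom and top caps and triangulating gives 20 facets — an L-shaped prism: outer 19.9 × 24.4 mm, arm thicknesses ≈ 3.42 mm (horizontal) and 8.8 mm (vertical), extruded 11.8 mm in z.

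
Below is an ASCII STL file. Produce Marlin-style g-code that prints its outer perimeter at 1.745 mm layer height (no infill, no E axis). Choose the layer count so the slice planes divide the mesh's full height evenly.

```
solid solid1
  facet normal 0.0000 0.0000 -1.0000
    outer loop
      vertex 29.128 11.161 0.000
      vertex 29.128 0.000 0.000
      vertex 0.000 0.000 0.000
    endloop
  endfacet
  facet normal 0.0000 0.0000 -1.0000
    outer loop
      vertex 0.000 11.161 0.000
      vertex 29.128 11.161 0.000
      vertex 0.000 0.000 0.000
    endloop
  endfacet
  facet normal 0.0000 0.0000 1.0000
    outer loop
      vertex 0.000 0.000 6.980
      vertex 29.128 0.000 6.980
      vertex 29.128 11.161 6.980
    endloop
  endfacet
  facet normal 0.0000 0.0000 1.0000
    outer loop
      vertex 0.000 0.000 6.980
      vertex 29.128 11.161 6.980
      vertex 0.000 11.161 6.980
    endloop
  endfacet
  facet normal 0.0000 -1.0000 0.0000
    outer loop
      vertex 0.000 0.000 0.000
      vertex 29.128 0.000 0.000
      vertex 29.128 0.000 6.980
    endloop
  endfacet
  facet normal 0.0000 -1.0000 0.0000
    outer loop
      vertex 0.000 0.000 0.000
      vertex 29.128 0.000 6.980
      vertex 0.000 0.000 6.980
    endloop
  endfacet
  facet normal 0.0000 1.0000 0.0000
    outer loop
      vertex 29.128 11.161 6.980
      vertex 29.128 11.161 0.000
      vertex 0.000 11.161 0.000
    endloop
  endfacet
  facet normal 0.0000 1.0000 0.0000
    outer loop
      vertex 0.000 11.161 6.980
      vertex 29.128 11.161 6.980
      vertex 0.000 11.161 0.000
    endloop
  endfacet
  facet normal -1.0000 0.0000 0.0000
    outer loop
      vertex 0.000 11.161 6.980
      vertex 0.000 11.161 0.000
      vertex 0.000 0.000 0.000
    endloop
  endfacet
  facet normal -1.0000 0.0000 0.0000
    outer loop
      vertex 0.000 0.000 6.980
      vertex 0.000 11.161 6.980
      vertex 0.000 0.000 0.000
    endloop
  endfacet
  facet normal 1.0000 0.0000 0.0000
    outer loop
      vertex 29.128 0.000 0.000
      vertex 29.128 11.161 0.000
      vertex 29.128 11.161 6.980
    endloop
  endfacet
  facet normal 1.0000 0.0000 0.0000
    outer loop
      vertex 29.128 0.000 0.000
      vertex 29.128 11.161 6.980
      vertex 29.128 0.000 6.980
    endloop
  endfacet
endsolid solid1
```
; perimeter-only toolpath
G21 ; units = mm
G90 ; absolute positioning
G28 ; home
; layer 1
G0 Z1.745
G0 X0.000 Y0.000
G1 X29.128 Y0.000
G1 X29.128 Y11.161
G1 X0.000 Y11.161
G1 X0.000 Y0.000
; layer 2
G0 Z3.490
G0 X0.000 Y0.000
G1 X29.128 Y0.000
G1 X29.128 Y11.161
G1 X0.000 Y11.161
G1 X0.000 Y0.000
; layer 3
G0 Z5.235
G0 X0.000 Y0.000
G1 X29.128 Y0.000
G1 X29.128 Y11.161
G1 X0.000 Y11.161
G1 X0.000 Y0.000
; layer 4
G0 Z6.980
G0 X0.000 Y0.000
G1 X29.128 Y0.000
G1 X29.128 Y11.161
G1 X0.000 Y11.161
G1 X0.000 Y0.000
M2 ; end

The solid is a rectangular box, roughly 29.1 × 11.2 mm footprint and 6.98 mm tall. Slicing at Δz = 1.745 mm — 4 equal slices spanning the solid's height, so layer i sits at z = i·h/4 — gives 4 non-empty perimeters. Each is a 4-segment closed polygon; G0 lifts to the layer z and rapids to the start vertex, then G1 traces the edges.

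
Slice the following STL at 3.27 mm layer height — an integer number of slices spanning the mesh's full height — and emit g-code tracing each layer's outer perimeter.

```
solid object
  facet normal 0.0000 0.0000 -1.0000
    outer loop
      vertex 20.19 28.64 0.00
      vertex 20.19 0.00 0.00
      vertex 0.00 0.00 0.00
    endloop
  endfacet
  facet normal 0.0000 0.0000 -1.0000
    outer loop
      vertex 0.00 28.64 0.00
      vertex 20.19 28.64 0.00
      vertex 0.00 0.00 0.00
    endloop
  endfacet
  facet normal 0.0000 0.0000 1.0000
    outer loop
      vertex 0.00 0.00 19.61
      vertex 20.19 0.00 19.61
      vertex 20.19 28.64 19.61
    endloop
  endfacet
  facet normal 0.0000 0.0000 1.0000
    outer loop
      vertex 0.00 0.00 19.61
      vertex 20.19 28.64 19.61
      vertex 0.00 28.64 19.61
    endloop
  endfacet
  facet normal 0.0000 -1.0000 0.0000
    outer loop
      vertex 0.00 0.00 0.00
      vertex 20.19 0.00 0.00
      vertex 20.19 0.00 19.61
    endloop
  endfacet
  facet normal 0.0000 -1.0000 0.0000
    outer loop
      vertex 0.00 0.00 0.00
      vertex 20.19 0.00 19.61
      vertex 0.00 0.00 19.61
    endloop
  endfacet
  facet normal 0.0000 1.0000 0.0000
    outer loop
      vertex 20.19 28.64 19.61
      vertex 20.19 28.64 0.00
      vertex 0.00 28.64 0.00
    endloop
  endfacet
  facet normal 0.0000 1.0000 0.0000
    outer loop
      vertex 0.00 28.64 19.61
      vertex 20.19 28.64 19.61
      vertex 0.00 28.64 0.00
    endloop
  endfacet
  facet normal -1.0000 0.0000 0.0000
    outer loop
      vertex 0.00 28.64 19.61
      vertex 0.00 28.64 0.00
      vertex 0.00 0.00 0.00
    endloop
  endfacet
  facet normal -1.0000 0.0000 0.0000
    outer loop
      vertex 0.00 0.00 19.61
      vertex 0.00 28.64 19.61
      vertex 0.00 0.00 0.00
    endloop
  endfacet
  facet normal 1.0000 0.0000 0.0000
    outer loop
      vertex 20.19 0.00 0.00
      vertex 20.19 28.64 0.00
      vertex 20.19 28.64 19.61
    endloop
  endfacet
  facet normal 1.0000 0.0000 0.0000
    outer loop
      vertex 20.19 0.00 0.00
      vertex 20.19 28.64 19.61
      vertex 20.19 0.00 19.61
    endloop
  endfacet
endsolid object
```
; perimeter-only toolpath
G21 ; units = mm
G90 ; absolute positioning
G28 ; home
; layer 1
G0 Z3.27
G0 X0.00 Y0.00
G1 X20.19 Y0.00
G1 X20.19 Y28.64
G1 X0.00 Y28.64
G1 X0.00 Y0.00
; layer 2
G0 Z6.54
G0 X0.00 Y0.00
G1 X20.19 Y0.00
G1 X20.19 Y28.64
G1 X0.00 Y28.64
G1 X0.00 Y0.00
; layer 3
G0 Z9.80
G0 X0.00 Y0.00
G1 X20.19 Y0.00
G1 X20.19 Y28.64
G1 X0.00 Y28.64
G1 X0.00 Y0.00
; layer 4
G0 Z13.07
G0 X0.00 Y0.00
G1 X20.19 Y0.00
G1 X20.19 Y28.64
G1 X0.00 Y28.64
G1 X0.00 Y0.00
; layer 5
G0 Z16.34
G0 X0.00 Y0.00
G1 X20.19 Y0.00
G1 X20.19 Y28.64
G1 X0.00 Y28.64
G1 X0.00 Y0.00
; layer 6
G0 Z19.61
G0 X0.00 Y0.00
G1 X20.19 Y0.00
G1 X20.19 Y28.64
G1 X0.00 Y28.64
G1 X0.00 Y0.00
M2 ; end

The solid is a rectangular box, roughly 20.2 × 28.6 mm footprint and 19.6 mm tall. Slicing at Δz = 3.27 mm — 6 equal slices spanning the solid's height, so layer i sits at z = i·h/6 — gives 6 non-empty perimeters. Each is a 4-segment closed polygon; G0 lifts to the layer z and rapids to the start vertex, then G1 traces the edges.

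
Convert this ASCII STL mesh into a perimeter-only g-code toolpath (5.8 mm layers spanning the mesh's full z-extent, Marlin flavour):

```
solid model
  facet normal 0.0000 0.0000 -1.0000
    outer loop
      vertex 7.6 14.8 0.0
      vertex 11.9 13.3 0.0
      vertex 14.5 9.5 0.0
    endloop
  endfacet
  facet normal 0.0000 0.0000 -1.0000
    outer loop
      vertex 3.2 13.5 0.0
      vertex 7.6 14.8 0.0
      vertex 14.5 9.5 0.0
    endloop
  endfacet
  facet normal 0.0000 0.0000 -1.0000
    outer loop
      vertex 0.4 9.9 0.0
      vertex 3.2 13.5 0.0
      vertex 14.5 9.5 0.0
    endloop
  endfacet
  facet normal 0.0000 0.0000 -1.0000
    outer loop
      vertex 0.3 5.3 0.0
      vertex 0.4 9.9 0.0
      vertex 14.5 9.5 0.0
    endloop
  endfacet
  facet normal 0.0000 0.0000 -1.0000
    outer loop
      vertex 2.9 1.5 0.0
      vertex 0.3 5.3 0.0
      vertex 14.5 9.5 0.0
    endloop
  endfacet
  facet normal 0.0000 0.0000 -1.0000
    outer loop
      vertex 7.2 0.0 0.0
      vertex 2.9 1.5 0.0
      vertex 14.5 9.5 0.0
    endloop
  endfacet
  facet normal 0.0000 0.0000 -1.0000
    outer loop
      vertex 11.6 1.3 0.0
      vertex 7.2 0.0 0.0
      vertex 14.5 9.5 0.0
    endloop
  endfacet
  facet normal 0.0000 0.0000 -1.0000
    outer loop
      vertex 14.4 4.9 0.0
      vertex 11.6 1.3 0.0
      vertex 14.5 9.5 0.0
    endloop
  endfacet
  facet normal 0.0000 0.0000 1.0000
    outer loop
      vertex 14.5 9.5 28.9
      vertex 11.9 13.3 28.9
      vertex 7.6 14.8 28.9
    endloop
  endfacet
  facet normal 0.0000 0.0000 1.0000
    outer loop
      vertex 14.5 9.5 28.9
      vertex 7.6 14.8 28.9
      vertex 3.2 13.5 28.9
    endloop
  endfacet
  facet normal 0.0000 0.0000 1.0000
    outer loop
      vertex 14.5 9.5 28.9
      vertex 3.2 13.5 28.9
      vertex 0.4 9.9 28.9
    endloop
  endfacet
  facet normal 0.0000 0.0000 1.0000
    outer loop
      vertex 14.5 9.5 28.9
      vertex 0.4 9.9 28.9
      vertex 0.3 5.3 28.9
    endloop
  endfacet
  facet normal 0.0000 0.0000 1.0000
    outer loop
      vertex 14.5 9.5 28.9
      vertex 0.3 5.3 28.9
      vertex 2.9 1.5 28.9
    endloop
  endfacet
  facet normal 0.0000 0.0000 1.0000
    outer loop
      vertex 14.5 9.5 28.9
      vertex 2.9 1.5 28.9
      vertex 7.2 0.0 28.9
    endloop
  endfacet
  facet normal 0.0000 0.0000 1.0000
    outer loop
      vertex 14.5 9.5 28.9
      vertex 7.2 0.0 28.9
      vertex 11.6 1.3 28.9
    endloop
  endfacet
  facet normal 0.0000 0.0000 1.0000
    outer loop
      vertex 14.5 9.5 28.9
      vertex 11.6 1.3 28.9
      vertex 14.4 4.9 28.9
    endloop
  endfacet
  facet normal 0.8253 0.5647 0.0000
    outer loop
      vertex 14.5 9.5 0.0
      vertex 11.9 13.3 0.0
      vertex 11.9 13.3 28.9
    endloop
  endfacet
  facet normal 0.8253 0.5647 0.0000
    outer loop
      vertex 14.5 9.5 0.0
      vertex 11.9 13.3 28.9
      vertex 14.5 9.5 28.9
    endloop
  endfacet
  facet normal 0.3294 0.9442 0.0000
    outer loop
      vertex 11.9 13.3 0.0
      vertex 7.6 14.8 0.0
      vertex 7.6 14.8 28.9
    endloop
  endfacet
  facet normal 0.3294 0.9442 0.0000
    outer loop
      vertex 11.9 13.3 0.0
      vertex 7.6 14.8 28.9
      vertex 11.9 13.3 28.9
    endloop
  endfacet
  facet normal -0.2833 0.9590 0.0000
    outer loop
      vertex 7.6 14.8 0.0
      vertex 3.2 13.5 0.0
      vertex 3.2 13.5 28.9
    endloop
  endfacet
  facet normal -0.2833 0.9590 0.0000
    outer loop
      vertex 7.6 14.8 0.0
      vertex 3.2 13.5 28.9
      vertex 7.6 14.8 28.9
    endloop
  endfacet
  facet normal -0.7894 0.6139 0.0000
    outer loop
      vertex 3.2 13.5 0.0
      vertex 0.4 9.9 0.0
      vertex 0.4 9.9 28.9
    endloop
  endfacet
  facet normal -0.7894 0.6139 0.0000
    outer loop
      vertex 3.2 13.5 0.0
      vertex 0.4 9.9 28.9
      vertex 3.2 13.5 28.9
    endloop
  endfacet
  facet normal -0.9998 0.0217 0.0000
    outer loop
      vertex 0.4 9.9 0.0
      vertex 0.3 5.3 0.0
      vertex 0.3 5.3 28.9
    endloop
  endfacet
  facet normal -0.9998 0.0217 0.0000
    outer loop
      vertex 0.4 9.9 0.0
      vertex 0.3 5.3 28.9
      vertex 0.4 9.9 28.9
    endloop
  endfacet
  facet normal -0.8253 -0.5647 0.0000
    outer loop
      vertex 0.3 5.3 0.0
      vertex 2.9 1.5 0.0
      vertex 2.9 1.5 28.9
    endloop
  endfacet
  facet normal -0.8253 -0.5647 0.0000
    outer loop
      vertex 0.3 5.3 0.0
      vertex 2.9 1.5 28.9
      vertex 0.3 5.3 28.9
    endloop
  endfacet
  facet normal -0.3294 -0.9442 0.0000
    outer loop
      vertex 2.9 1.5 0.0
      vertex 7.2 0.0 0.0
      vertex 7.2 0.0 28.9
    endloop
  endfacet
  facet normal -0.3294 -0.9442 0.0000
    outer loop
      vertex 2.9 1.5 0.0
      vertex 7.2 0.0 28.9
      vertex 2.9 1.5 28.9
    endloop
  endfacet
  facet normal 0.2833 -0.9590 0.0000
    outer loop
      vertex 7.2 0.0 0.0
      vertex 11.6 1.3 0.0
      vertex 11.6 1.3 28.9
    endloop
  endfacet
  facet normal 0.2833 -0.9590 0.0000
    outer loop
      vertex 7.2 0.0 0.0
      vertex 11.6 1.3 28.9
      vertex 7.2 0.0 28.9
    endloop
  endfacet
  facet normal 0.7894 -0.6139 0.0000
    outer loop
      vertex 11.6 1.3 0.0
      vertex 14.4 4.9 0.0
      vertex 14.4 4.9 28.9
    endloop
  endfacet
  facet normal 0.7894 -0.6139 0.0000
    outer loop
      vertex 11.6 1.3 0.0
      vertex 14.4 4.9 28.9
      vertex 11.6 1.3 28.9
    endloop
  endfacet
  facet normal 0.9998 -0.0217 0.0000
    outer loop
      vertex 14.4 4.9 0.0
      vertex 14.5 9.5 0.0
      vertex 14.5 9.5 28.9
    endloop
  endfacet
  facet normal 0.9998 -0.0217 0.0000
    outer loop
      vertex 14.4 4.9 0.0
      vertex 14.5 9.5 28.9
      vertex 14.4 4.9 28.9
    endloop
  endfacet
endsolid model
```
; perimeter-only toolpath
G21 ; units = mm
G90 ; absolute positioning
G28 ; home
; layer 1
G0 Z5.8
G0 X14.5 Y9.5
G1 X11.9 Y13.3
G1 X7.6 Y14.8
G1 X3.2 Y13.5
G1 X0.4 Y9.9
G1 X0.3 Y5.3
G1 X2.9 Y1.5
G1 X7.2 Y0.0
G1 X11.6 Y1.3
G1 X14.4 Y4.9
G1 X14.5 Y9.5
; layer 2
G0 Z11.6
G0 X14.5 Y9.5
G1 X11.9 Y13.3
G1 X7.6 Y14.8
G1 X3.2 Y13.5
G1 X0.4 Y9.9
G1 X0.3 Y5.3
G1 X2.9 Y1.5
G1 X7.2 Y0.0
G1 X11.6 Y1.3
G1 X14.4 Y4.9
G1 X14.5 Y9.5
; layer 3
G0 Z17.3
G0 X14.5 Y9.5
G1 X11.9 Y13.3
G1 X7.6 Y14.8
G1 X3.2 Y13.5
G1 X0.4 Y9.9
G1 X0.3 Y5.3
G1 X2.9 Y1.5
G1 X7.2 Y0.0
G1 X11.6 Y1.3
G1 X14.4 Y4.9
G1 X14.5 Y9.5
; layer 4
G0 Z23.1
G0 X14.5 Y9.5
G1 X11.9 Y13.3
G1 X7.6 Y14.8
G1 X3.2 Y13.5
G1 X0.4 Y9.9
G1 X0.3 Y5.3
G1 X2.9 Y1.5
G1 X7.2 Y0.0
G1 X11.6 Y1.3
G1 X14.4 Y4.9
G1 X14.5 Y9.5
; layer 5
G0 Z28.9
G0 X14.5 Y9.5
G1 X11.9 Y13.3
G1 X7.6 Y14.8
G1 X3.2 Y13.5
G1 X0.4 Y9.9
G1 X0.3 Y5.3
G1 X2.9 Y1.5
G1 X7.2 Y0.0
G1 X11.6 Y1.3
G1 X14.4 Y4.9
G1 X14.5 Y9.5
M2 ; end

The solid is a regular 10-sided prism (a cylinder approximated with 10 flat sides), circumscribed radius ≈ 7.4 mm, height ≈ 28.9 mm. Slicing at Δz = 5.8 mm — 5 equal slices spanning the solid's height, so layer i sits at z = i·h/5 — gives 5 non-empty perimeters. Each is a 10-segment closed polygon; G0 lifts to the layer z and rapids to the start vertex, then G1 traces the edges.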